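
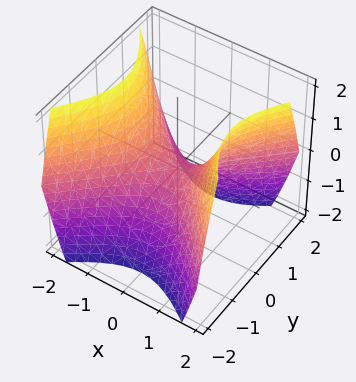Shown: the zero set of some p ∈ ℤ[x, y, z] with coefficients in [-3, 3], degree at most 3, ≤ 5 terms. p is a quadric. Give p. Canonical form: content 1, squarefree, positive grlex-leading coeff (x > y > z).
Degree: a hyperbolic paraboloid; a quadric, so deg p = 2.
Symmetries: mirror symmetry x ↦ −x ⇒ only even powers of x; the y ↦ −y reflection is a symmetry, so y appears only in even powers.
From the axis intercepts and sections: it crosses the x-axis at the gridline x = 0; one y-axis crossing is at y = 0; one z-axis crossing is at z = 0.
The integer polynomial consistent with all of this is the stated p.

x^2 - y^2 - z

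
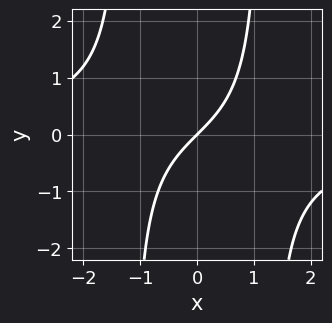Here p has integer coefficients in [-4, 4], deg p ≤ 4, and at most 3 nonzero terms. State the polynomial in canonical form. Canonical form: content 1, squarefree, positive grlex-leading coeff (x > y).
The degree is 3 — the shape is more complex than any degree-2 curve.
Observable constraints: it meets the x-axis at x = 0 (among the integer gridlines); one y-axis crossing is at y = 0.
Together with the visible shape, these determine p as stated.

2*x^2*y + 3*x - 3*y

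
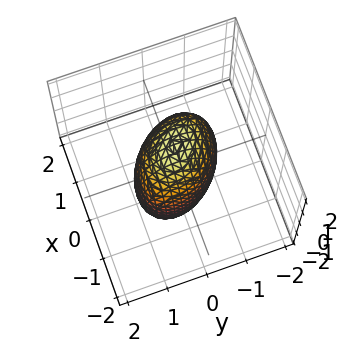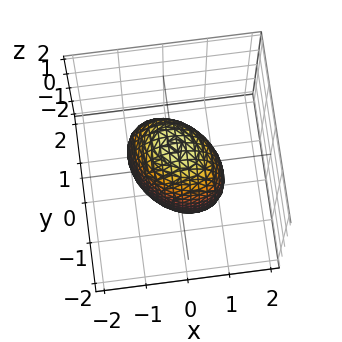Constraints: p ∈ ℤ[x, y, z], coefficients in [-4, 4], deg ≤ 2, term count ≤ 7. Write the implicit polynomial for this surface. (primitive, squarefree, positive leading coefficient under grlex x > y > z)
3*x^2 + 2*x*y + 3*y^2 + z^2 - 3

First, deg p = 2. No degree-1 surface has this shape.
Next, from the axis intercepts and sections: among the integer gridlines, it crosses the x-axis at x ∈ {-1, 1}; among the integer gridlines, it crosses the y-axis at y ∈ {-1, 1}.
Finally, fitting integer coefficients to these (and the overall shape) gives p.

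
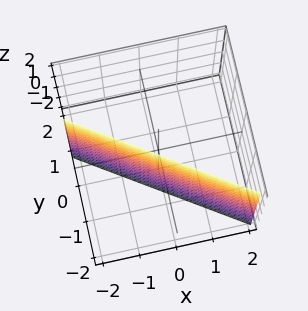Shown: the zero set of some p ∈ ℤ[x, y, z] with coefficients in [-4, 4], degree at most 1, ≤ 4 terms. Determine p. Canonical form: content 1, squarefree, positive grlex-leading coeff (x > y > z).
2*x + 3*y + 2

The degree is 1 — every cross-section is a straight line — this is a plane.
Observable constraints: the surface avoids every integer z-axis point in the box; it crosses the x-axis at the gridline x = -1.
These observations pin down the coefficients.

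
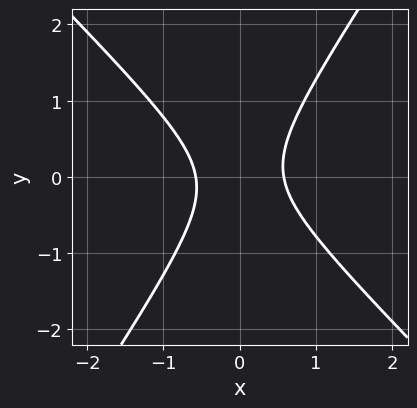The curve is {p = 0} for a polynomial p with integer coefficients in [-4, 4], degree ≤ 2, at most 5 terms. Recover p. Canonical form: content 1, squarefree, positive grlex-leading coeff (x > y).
Degree: the shape is more complex than any degree-1 curve, so deg p = 2.
Checking where it meets the axes: the curve avoids every integer y-axis point in the box.
The integer polynomial consistent with all of this is the stated p.

3*x^2 + x*y - 2*y^2 - 1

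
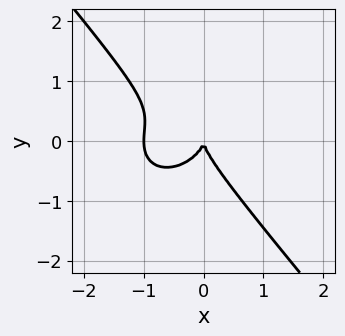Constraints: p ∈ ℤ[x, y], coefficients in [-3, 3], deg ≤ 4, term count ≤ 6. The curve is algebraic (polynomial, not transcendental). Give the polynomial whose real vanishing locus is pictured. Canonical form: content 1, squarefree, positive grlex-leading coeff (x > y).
2*x^3 + x*y^2 + 2*y^3 + 2*x^2

1. The degree is 3 — a generic line meets the curve in up to 3 points.
2. Against the integer gridlines: one y-axis crossing is at y = 0; among the integer gridlines, it crosses the x-axis at x ∈ {-1, 0}.
3. These observations pin down the coefficients.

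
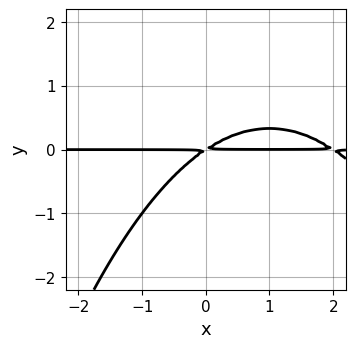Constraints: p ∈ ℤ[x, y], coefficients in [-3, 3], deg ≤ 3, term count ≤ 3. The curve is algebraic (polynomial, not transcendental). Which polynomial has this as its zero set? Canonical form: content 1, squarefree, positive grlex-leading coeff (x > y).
(a) Degree: a generic line meets the curve in up to 3 points, so deg p = 3.
(b) Against the integer gridlines: the visible x-axis segment lies entirely on the curve.
(c) Fitting integer coefficients to these (and the overall shape) gives p.

x^2*y - 2*x*y + 3*y^2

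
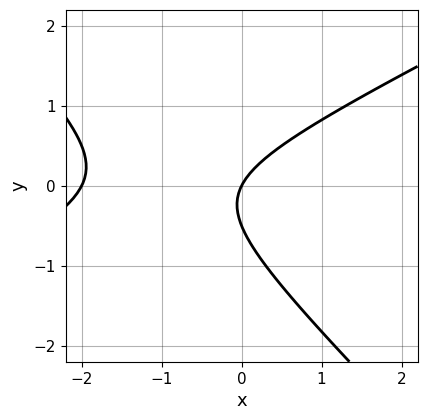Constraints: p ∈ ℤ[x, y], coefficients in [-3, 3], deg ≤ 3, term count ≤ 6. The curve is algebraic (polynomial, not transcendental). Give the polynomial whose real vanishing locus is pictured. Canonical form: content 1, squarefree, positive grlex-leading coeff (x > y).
x^2 - x*y - 2*y^2 + 2*x - y

First, the degree is 2 — a generic line meets the curve in up to 2 points.
Then, from the axis intercepts and sections: the x-axis gridline crossings are at x ∈ {-2, 0}; one y-axis crossing is at y = 0.
Finally, putting this together gives p.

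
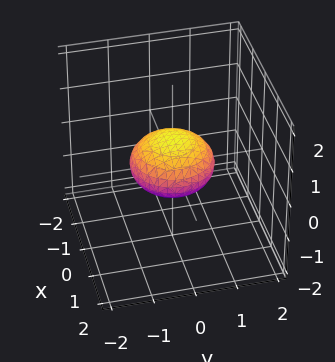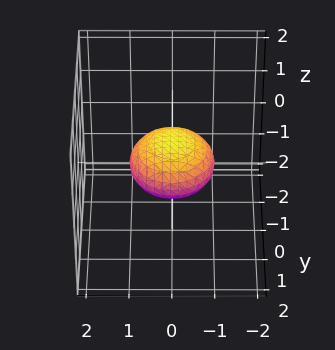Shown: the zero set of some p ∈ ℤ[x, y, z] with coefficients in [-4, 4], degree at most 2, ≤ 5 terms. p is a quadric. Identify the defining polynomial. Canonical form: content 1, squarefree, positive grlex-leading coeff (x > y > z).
x^2 + y^2 + 2*z^2 - 1

1. deg p = 2. Bounded and convex; a quadric.
2. Symmetries: mirror symmetry z ↦ −z ⇒ only even powers of z; rotational symmetry about the z-axis ⇒ p depends on x, y only through x² + y².
3. From the visible intercepts: among the integer gridlines, it crosses the y-axis at y ∈ {-1, 1}; among the integer gridlines, it crosses the x-axis at x ∈ {-1, 1}; a circular section at z = 0 has radius exactly 1.
4. Together with the visible shape, these determine p as stated.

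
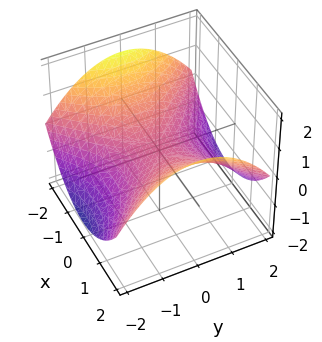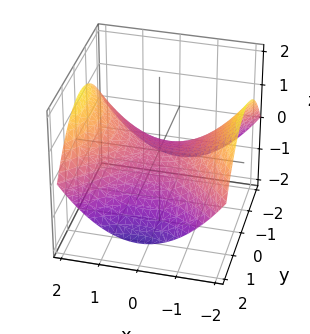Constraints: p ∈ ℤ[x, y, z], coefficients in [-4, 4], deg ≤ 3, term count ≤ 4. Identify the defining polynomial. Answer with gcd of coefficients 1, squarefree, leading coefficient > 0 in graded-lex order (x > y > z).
1. The degree is 2 — a hyperbolic paraboloid; a quadric.
2. Symmetries: it's symmetric under y → −y, forcing even powers of y; the x ↦ −x reflection is a symmetry, so x appears only in even powers.
3. From the visible intercepts: it crosses the z-axis at the gridline z = 0; it crosses the x-axis at the gridline x = 0.
4. Solving for integer coefficients yields p as stated.

x^2 - y^2 - 3*z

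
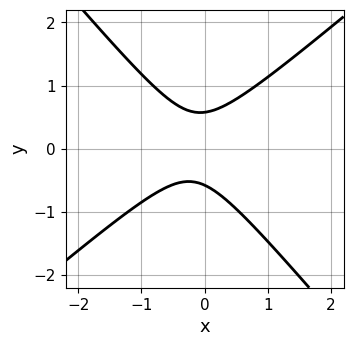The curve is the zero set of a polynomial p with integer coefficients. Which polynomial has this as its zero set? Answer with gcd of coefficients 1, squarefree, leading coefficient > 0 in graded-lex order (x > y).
The degree is 2 — a generic line meets the curve in up to 2 points.
Checking where it meets the axes: no x-intercept at any integer in the box.
The integer polynomial consistent with all of this is the stated p.

3*x^2 - x*y - 3*y^2 + x + 1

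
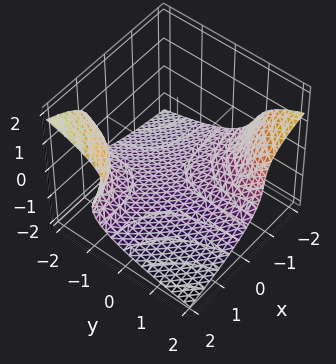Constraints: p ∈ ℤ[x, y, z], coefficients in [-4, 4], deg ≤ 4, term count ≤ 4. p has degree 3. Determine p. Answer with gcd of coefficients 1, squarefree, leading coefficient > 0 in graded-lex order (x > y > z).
First, degree: a generic line meets the surface in up to 3 points, so deg p = 3.
Next, checking where it meets the axes: the surface avoids every integer x-axis point in the box; the surface avoids every integer y-axis point in the box.
Finally, solving for integer coefficients yields p as stated.

2*z^3 + 2*x*y - x*z + 3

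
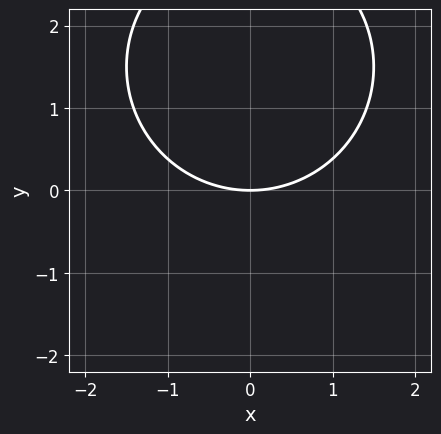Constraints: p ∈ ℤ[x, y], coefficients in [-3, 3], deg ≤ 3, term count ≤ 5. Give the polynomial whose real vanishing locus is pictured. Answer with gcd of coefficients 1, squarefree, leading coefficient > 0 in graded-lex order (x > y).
x^2 + y^2 - 3*y

First, the degree is 2 — the shape is more complex than any degree-1 curve.
Next, symmetries: mirror symmetry x ↦ −x ⇒ only even powers of x.
Then, reading off the gridlines: it meets the y-axis at y = 0 (among the integer gridlines); it meets the x-axis at x = 0 (among the integer gridlines).
Finally, together with the visible shape, these determine p as stated.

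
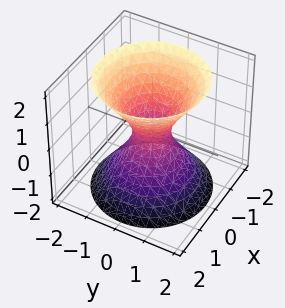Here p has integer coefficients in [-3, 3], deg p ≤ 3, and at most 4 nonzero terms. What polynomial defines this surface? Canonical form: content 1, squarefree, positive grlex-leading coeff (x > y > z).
3*x^2 + 3*y^2 - 2*z^2 - 1

deg p = 2. An hourglass — one-sheet hyperboloid; a quadric.
By symmetry, the surface is invariant under rotation about z: p = q(x² + y², z); it's symmetric under z → −z, forcing even powers of z.
Observable constraints: the surface avoids every integer z-axis point in the box; a circular section at z = -1 has radius exactly 1.
Fitting integer coefficients to these (and the overall shape) gives p.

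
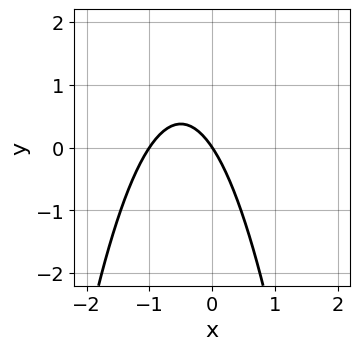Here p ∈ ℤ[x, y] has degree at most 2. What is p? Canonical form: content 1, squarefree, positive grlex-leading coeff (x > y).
First, degree: a generic line meets the curve in up to 2 points, so deg p = 2.
Then, checking where it meets the axes: it crosses the y-axis at the gridline y = 0; among the integer gridlines, it crosses the x-axis at x ∈ {-1, 0}.
Finally, putting this together gives p.

3*x^2 + 3*x + 2*y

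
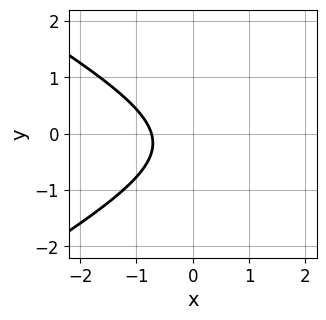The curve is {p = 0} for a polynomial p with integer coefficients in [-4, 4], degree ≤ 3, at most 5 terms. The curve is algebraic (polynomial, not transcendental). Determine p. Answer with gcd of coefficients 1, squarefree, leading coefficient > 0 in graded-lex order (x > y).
First, deg p = 2. A generic line meets the curve in up to 2 points.
Then, from the visible intercepts: it misses every integer gridline on the y-axis.
Finally, the integer polynomial consistent with all of this is the stated p.

x^2 - 3*y^2 - 2*x - y - 2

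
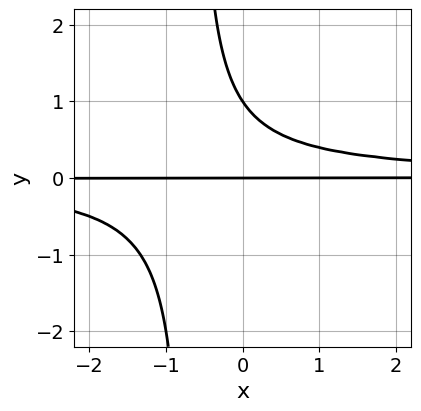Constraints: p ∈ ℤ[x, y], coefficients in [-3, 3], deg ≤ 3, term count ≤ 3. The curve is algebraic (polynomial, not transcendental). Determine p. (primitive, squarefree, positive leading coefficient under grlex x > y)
1. The degree is 3 — a generic line meets the curve in up to 3 points.
2. Against the integer gridlines: among the integer gridlines, it crosses the y-axis at y ∈ {0, 1}; every point of the x-axis in the box is on the curve.
3. Solving for integer coefficients yields p as stated.

3*x*y^2 + 2*y^2 - 2*y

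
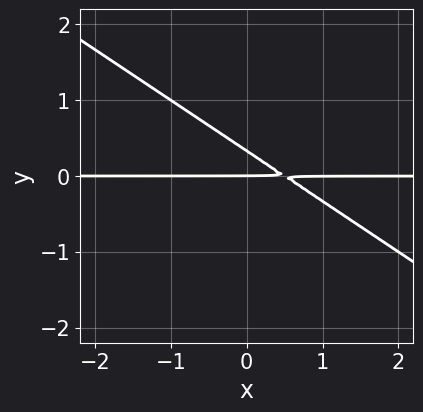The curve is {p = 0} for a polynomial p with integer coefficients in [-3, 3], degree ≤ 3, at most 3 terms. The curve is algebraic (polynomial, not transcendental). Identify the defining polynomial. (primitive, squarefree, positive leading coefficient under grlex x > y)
2*x*y + 3*y^2 - y

The degree is 2 — no degree-1 curve has this shape.
Observable constraints: one y-axis crossing is at y = 0; the visible x-axis segment lies entirely on the curve.
Fitting integer coefficients to these (and the overall shape) gives p.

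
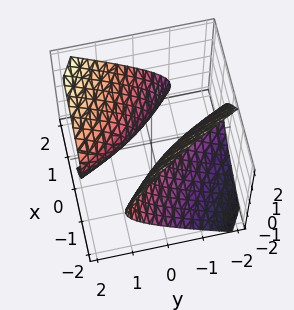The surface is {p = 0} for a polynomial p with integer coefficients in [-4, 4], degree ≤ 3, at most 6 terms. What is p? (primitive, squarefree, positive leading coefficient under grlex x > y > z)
First, I count 2 distinct pieces. They look like related sheets of one shape, so recover p as a whole.
Then, deg p = 2. No degree-1 surface has this shape.
Next, reading off the gridlines: the y-axis gridline crossings are at y ∈ {-1, 1}; the surface avoids every integer z-axis point in the box; among the integer gridlines, it crosses the x-axis at x ∈ {-1, 1}.
Finally, the integer polynomial consistent with all of this is the stated p.

x^2 + 3*x*y - 2*x*z + y^2 - 2*z^2 - 1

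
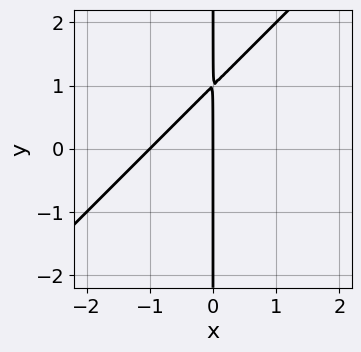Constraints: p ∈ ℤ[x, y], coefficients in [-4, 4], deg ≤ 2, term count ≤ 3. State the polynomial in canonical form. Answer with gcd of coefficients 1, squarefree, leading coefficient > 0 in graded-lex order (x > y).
First, the degree is 2 — the shape is more complex than any degree-1 curve.
Then, reading off the gridlines: among the integer gridlines, it crosses the x-axis at x ∈ {-1, 0}; every point of the y-axis in the box is on the curve.
Finally, fitting integer coefficients to these (and the overall shape) gives p.

x^2 - x*y + x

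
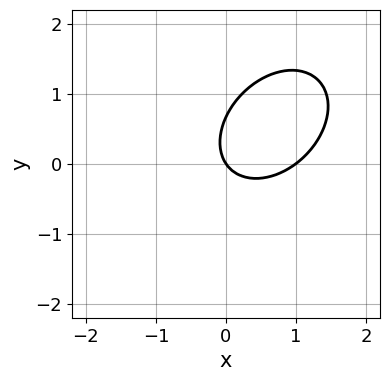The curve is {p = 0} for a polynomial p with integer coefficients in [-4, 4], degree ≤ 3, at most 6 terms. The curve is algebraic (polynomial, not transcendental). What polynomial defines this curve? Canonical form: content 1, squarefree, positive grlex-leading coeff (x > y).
3*x^2 - 2*x*y + 3*y^2 - 3*x - 2*y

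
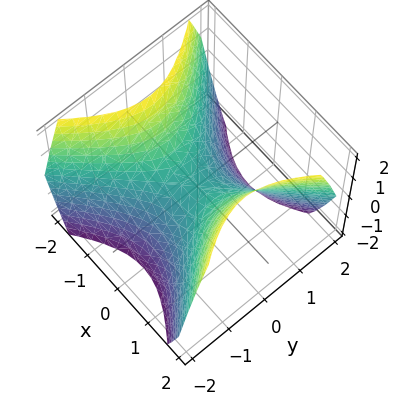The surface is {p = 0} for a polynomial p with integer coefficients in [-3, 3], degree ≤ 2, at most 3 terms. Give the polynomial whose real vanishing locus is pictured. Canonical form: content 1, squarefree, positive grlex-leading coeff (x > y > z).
1. Degree: a saddle surface; a quadric, so deg p = 2.
2. Symmetries: the y ↦ −y reflection is a symmetry, so y appears only in even powers; mirror symmetry x ↦ −x ⇒ only even powers of x.
3. Observable constraints: it meets the z-axis at z = 0 (among the integer gridlines); it crosses the y-axis at the gridline y = 0; one x-axis crossing is at x = 0.
4. The integer polynomial consistent with all of this is the stated p.

x^2 - y^2 - z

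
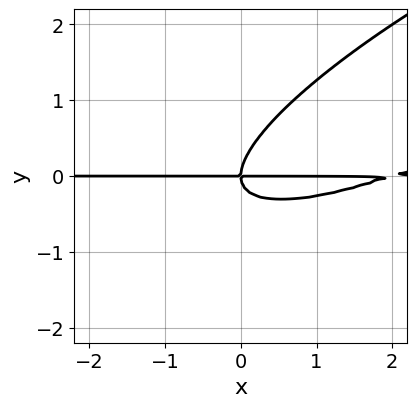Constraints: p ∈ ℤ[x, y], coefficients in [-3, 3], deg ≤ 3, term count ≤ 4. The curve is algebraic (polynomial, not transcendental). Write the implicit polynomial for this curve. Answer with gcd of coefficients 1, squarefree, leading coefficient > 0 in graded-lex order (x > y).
x^2*y - 3*x*y^2 + 3*y^3 - 2*x*y

(a) Degree: a generic line meets the curve in up to 3 points, so deg p = 3.
(b) Against the integer gridlines: the visible x-axis segment lies entirely on the curve; it crosses the y-axis at the gridline y = 0.
(c) The integer polynomial consistent with all of this is the stated p.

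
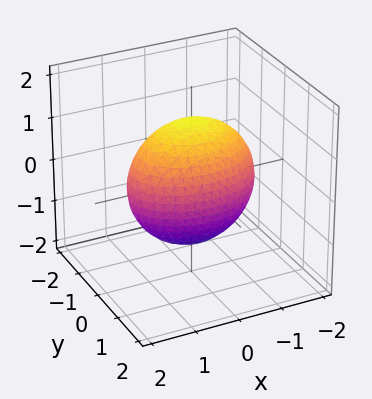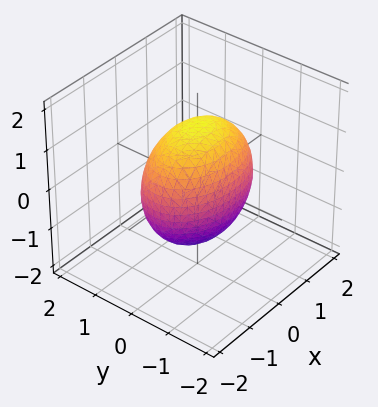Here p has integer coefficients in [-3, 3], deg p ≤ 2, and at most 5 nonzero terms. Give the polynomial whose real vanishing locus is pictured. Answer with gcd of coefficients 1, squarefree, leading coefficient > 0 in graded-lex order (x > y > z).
x^2 + 2*y^2 + z^2 - 2

First, the degree is 2 — bounded and convex; a quadric.
Then, symmetries: the z ↦ −z reflection is a symmetry, so z appears only in even powers; the y ↦ −y reflection is a symmetry, so y appears only in even powers; it's symmetric under x → −x, forcing even powers of x.
Then, from the visible intercepts: the y-axis gridline crossings are at y ∈ {-1, 1}.
Finally, together with the visible shape, these determine p as stated.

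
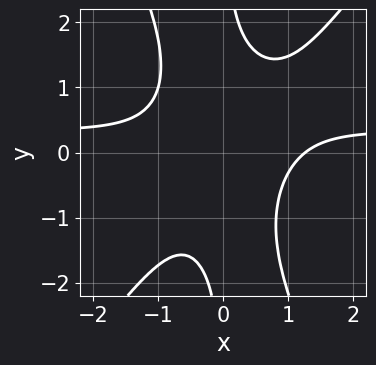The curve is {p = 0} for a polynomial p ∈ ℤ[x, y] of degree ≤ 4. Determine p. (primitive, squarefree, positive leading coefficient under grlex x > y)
1. deg p = 4. The shape is more complex than any degree-3 curve.
2. Checking where it meets the axes: it misses every integer gridline on the y-axis.
3. The integer polynomial consistent with all of this is the stated p.

3*x^3*y - x^2*y^2 - x*y^3 - x^3 + 2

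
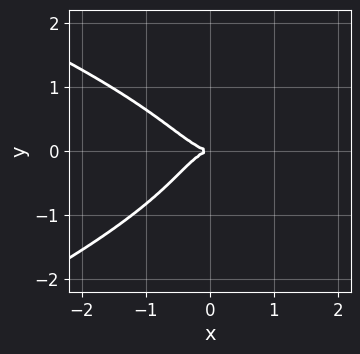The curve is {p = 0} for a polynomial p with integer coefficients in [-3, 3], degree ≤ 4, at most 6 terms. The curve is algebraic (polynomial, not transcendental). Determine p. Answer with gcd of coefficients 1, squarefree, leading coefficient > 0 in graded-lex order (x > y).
3*y^4 + 2*x^3 + x^2*y + 2*y^2

First, deg p = 4. The shape is more complex than any degree-3 curve.
Then, from the visible intercepts: one y-axis crossing is at y = 0; it crosses the x-axis at the gridline x = 0.
Finally, together with the visible shape, these determine p as stated.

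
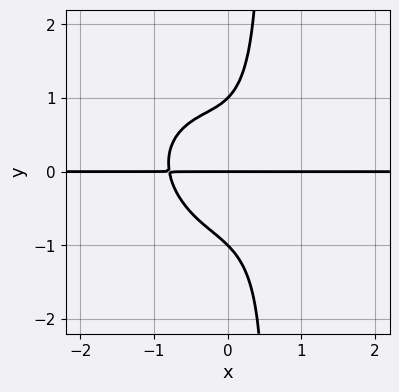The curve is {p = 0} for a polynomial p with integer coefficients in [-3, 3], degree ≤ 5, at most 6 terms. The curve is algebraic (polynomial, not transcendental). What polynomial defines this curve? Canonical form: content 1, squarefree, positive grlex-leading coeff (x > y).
1. The degree is 4 — the shape is more complex than any degree-3 curve.
2. Reading off the gridlines: the y-axis gridline crossings are at y ∈ {-1, 0, 1}; the visible x-axis segment lies entirely on the curve.
3. Putting this together gives p.

2*x^3*y + x^2*y^2 + 2*x*y^3 - y^3 + y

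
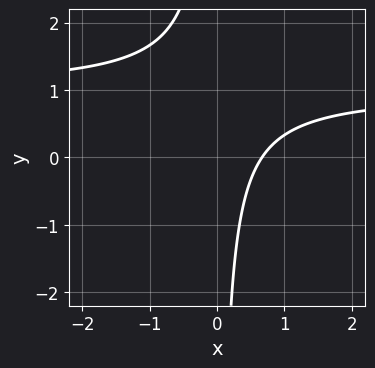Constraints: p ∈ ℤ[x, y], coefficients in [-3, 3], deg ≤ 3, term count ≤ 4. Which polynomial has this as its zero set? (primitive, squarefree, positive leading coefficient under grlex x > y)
(a) Degree: a generic line meets the curve in up to 2 points, so deg p = 2.
(b) Observable constraints: it misses every integer gridline on the y-axis.
(c) These observations pin down the coefficients.

3*x*y - 3*x + 2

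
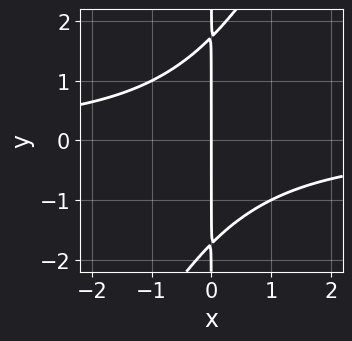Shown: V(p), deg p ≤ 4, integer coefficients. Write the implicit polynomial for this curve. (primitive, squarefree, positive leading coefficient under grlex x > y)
2*x^2*y - x*y^2 + 3*x

First, the degree is 3 — no degree-2 curve has this shape.
Then, reading off the gridlines: it meets the x-axis at x = 0 (among the integer gridlines); every point of the y-axis in the box is on the curve.
Finally, putting this together gives p.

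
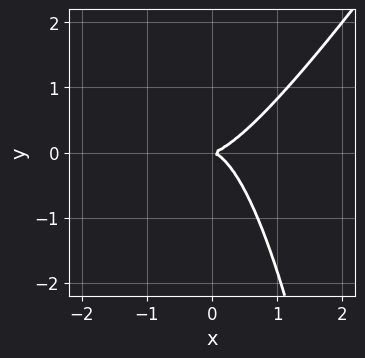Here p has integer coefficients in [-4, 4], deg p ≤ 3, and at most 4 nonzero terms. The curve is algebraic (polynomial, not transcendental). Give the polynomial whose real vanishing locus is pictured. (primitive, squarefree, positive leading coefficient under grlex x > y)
3*x^3 - 2*x^2*y - 2*y^2

(a) deg p = 3. No degree-2 curve has this shape.
(b) Observable constraints: it crosses the x-axis at the gridline x = 0; it meets the y-axis at y = 0 (among the integer gridlines).
(c) Assembling these constraints gives the stated polynomial.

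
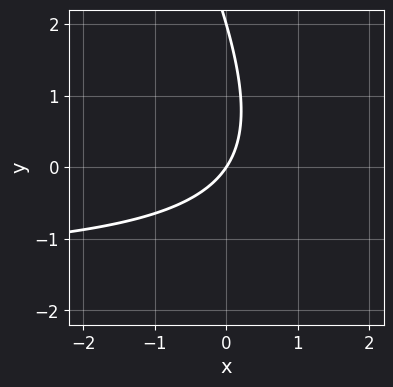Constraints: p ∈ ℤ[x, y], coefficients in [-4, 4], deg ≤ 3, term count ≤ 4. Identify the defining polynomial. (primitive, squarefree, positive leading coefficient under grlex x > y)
2*x*y + y^2 + 3*x - 2*y

Degree: no degree-1 curve has this shape, so deg p = 2.
Checking where it meets the axes: among the integer gridlines, it crosses the y-axis at y ∈ {0, 2}; it crosses the x-axis at the gridline x = 0.
Solving for integer coefficients yields p as stated.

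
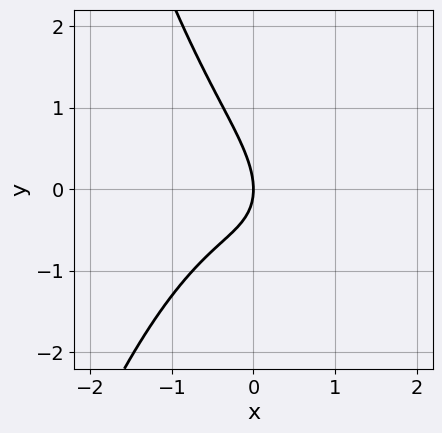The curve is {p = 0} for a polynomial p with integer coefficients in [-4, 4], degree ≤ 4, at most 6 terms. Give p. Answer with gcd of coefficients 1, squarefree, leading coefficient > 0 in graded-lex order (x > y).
First, the degree is 3 — the shape is more complex than any degree-2 curve.
Then, against the integer gridlines: it crosses the y-axis at the gridline y = 0; one x-axis crossing is at x = 0.
Finally, fitting integer coefficients to these (and the overall shape) gives p.

3*x^3 + 2*x*y + 2*y^2 + 3*x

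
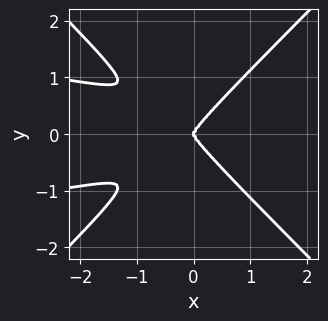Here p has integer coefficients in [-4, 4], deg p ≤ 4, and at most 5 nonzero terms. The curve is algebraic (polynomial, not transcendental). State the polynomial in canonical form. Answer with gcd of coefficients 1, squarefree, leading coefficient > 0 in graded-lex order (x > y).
Degree: a generic line meets the curve in up to 4 points, so deg p = 4.
Symmetries: it's symmetric under y → −y, forcing even powers of y.
Reading off the gridlines: it meets the y-axis at y = 0 (among the integer gridlines); one x-axis crossing is at x = 0.
Fitting integer coefficients to these (and the overall shape) gives p.

3*x^2*y^2 - 3*y^4 + x^3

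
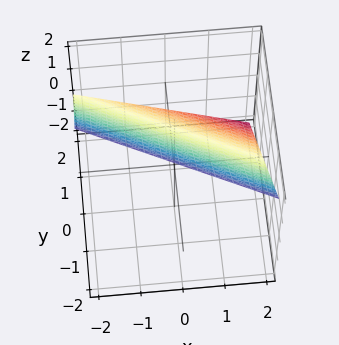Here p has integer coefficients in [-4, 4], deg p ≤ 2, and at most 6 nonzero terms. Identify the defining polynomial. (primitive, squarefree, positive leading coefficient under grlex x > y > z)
x + 2*y + 2*z - 2

First, degree: every cross-section is a straight line — this is a plane, so deg p = 1.
Next, checking where it meets the axes: it meets the y-axis at y = 1 (among the integer gridlines); it meets the z-axis at z = 1 (among the integer gridlines); it meets the x-axis at x = 2 (among the integer gridlines).
Finally, solving for integer coefficients yields p as stated.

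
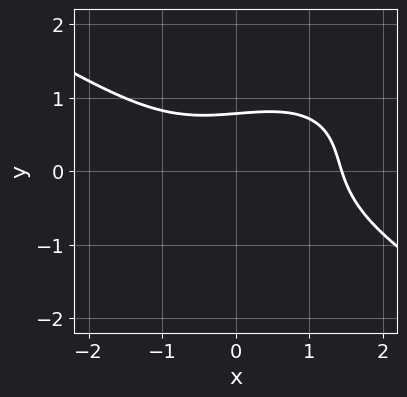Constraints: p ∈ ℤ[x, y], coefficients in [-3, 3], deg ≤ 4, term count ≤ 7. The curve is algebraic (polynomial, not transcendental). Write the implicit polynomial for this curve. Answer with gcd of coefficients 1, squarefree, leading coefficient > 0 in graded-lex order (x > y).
(a) The degree is 3 — the shape is more complex than any degree-2 curve.
(b) The integer polynomial consistent with all of this is the stated p.

x^3 - x*y^2 + 3*y^3 + 2*y - 3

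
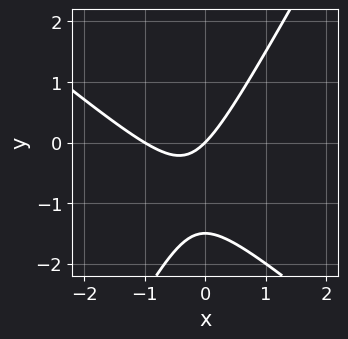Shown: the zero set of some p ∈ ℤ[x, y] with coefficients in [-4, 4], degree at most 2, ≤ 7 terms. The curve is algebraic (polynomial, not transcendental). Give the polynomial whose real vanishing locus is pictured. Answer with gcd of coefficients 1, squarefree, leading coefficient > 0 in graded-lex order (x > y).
3*x^2 + 2*x*y - 2*y^2 + 3*x - 3*y

(a) deg p = 2.
(b) From the visible intercepts: the x-axis gridline crossings are at x ∈ {-1, 0}; it crosses the y-axis at the gridline y = 0.
(c) Matching integer coefficients to the picture gives p.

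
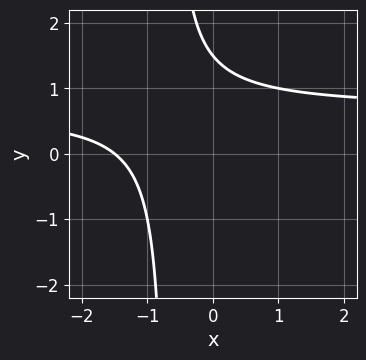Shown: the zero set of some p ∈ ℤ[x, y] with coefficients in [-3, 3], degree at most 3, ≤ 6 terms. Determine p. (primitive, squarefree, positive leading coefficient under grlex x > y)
Degree: the shape is more complex than any degree-1 curve, so deg p = 2.
Putting this together gives p.

3*x*y - 2*x + 2*y - 3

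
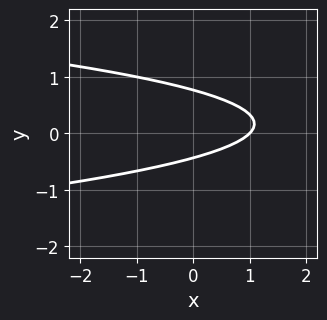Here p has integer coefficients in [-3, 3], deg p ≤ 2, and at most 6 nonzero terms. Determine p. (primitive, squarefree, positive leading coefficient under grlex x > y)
The degree is 2 — a generic line meets the curve in up to 2 points.
Reading off the gridlines: it crosses the x-axis at the gridline x = 1.
Putting this together gives p.

3*y^2 + x - y - 1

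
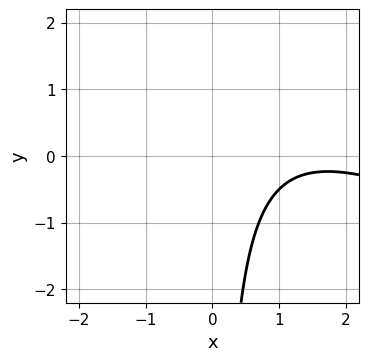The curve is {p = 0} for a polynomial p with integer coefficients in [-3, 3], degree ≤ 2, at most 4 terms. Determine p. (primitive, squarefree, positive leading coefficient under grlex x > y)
x^2 + 2*x*y - 3*x + 3

The degree is 2 — a generic line meets the curve in up to 2 points.
From the visible intercepts: no y-intercept at any integer in the box; the curve avoids every integer x-axis point in the box.
Solving for integer coefficients yields p as stated.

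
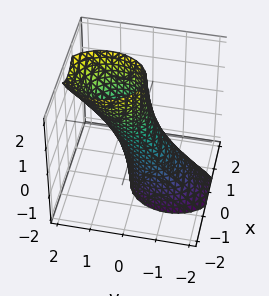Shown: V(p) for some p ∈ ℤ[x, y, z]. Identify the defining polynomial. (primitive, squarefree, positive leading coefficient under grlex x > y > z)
3*x^2 + 2*y^2 - 2*y*z - 1

First, degree: the shape is more complex than any degree-1 surface, so deg p = 2.
Next, from the axis intercepts and sections: it misses every integer gridline on the z-axis.
Finally, matching integer coefficients to the picture gives p.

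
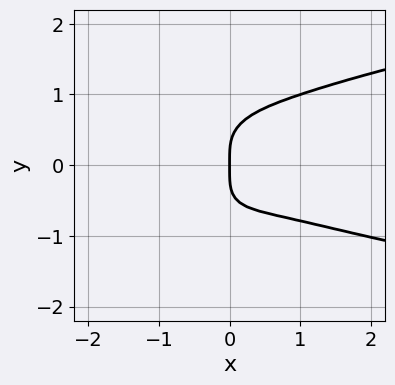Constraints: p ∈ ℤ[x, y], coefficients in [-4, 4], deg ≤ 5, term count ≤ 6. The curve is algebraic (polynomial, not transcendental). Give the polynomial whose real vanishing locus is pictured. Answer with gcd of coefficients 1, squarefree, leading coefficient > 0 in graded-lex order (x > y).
3*x^2*y^2 - 2*x*y^3 + 3*y^4 - 2*x^3 - 2*x

(a) The degree is 4 — a generic line meets the curve in up to 4 points.
(b) Observable constraints: it meets the y-axis at y = 0 (among the integer gridlines); one x-axis crossing is at x = 0.
(c) Together with the visible shape, these determine p as stated.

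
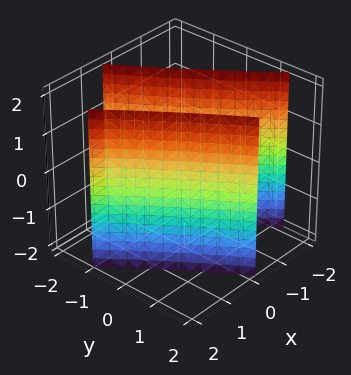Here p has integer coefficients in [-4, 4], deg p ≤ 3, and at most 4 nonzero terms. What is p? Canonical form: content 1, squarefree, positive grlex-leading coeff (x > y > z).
1. I count 2 distinct pieces.
2. The degree is 2 — a generic line meets the surface in up to 2 points.
3. From the visible intercepts: the surface avoids every integer z-axis point in the box.
4. The integer polynomial consistent with all of this is the stated p.

2*x^2 + 3*x*y + y^2 - 3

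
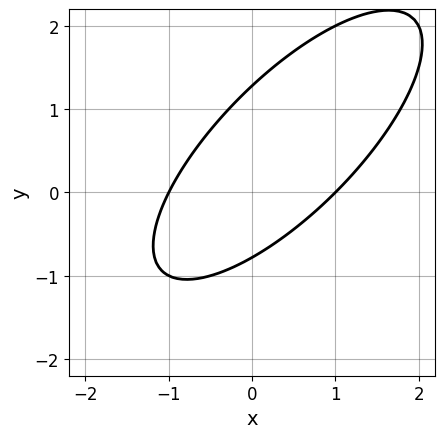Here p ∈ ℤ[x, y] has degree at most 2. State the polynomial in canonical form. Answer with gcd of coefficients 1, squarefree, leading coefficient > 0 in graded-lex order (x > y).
deg p = 2. The shape is more complex than any degree-1 curve.
From the visible intercepts: among the integer gridlines, it crosses the x-axis at x ∈ {-1, 1}.
Putting this together gives p.

2*x^2 - 3*x*y + 2*y^2 - y - 2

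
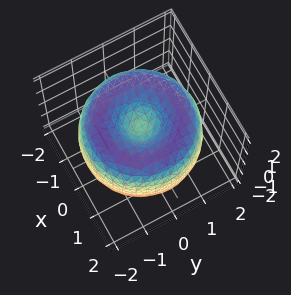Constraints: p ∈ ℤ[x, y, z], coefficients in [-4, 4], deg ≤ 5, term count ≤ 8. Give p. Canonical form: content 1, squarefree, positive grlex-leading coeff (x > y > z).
1. Degree: no degree-3 surface has this shape, so deg p = 4.
2. By symmetry, every cross-section ⟂ z is a circle, so x, y appear only via x² + y².
3. From the axis intercepts and sections: a circular section at z = -1 has radius between 0 and 1.
4. The integer polynomial consistent with all of this is the stated p.

x^4 + 2*x^2*y^2 + y^4 - 3*x^2 - 3*y^2 + 2*z^2 - 1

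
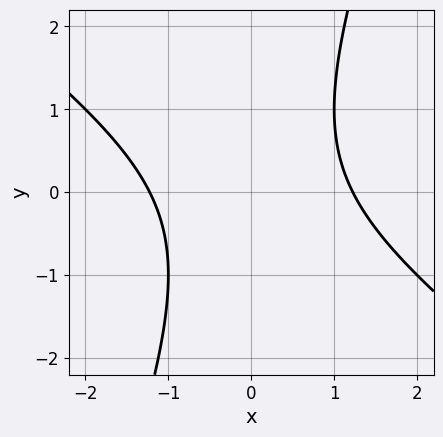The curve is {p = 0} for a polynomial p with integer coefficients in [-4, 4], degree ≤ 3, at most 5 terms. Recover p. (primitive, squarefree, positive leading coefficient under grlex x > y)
2*x^2 + 2*x*y - y^2 - 3

First, degree: a generic line meets the curve in up to 2 points, so deg p = 2.
Next, reading off the gridlines: no y-intercept at any integer in the box.
Finally, assembling these constraints gives the stated polynomial.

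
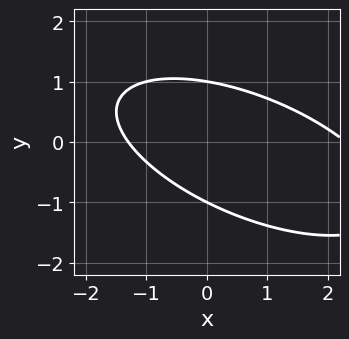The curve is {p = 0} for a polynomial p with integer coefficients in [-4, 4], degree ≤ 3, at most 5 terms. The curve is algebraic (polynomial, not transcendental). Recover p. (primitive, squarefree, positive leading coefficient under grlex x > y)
x^2 + 2*x*y + 3*y^2 - x - 3

1. Degree: no degree-1 curve has this shape, so deg p = 2.
2. Reading off the gridlines: among the integer gridlines, it crosses the y-axis at y ∈ {-1, 1}.
3. These observations pin down the coefficients.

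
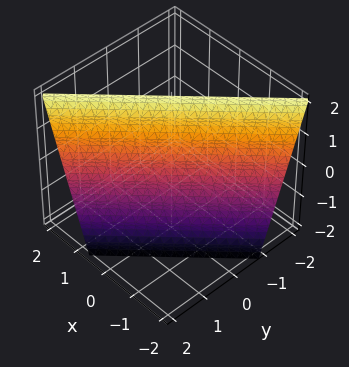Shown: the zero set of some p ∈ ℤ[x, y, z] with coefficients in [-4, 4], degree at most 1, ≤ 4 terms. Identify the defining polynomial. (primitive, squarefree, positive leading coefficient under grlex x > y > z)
1. Degree: every cross-section is a straight line — this is a plane, so deg p = 1.
2. Observable constraints: it meets the z-axis at z = 2 (among the integer gridlines).
3. Assembling these constraints gives the stated polynomial.

3*x - 3*y - z + 2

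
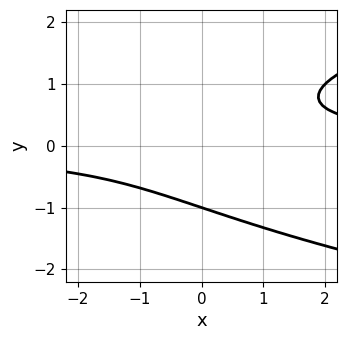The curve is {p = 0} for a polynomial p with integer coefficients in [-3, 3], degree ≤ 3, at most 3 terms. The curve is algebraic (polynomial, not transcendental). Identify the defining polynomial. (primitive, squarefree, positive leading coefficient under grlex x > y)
y^3 - x*y + 1

First, the degree is 3 — no degree-2 curve has this shape.
Next, reading off the gridlines: one y-axis crossing is at y = -1; the curve avoids every integer x-axis point in the box.
Finally, solving for integer coefficients yields p as stated.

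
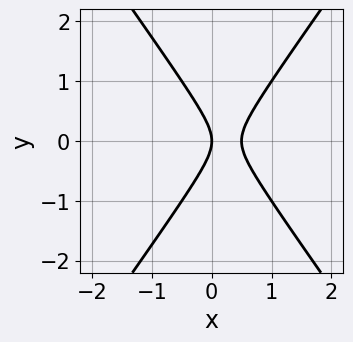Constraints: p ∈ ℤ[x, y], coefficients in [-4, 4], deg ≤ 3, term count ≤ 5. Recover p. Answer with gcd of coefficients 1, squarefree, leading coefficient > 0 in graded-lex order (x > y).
First, degree: a generic line meets the curve in up to 2 points, so deg p = 2.
Next, symmetries: mirror symmetry y ↦ −y ⇒ only even powers of y.
Then, from the axis intercepts and sections: it crosses the x-axis at the gridline x = 0; it crosses the y-axis at the gridline y = 0.
Finally, matching integer coefficients to the picture gives p.

2*x^2 - y^2 - x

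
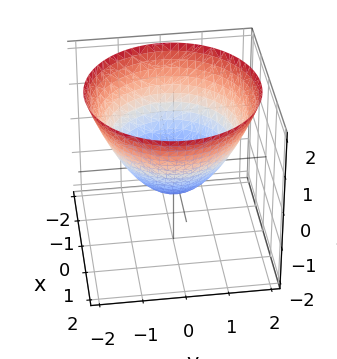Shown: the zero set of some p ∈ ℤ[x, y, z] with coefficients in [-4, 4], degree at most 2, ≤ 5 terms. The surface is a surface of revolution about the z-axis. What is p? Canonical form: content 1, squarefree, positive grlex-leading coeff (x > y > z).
The degree is 2 — no degree-1 surface has this shape.
Symmetry: the surface is invariant under rotation about z: p = q(x² + y², z).
Against the integer gridlines: a circular section at z = 1 has radius between 1 and 2; the y-axis gridline crossings are at y ∈ {-1, 1}; among the integer gridlines, it crosses the x-axis at x ∈ {-1, 1}.
Solving for integer coefficients yields p as stated.

2*x^2 + 2*y^2 - 3*z - 2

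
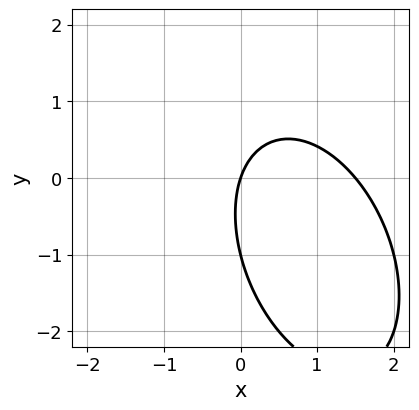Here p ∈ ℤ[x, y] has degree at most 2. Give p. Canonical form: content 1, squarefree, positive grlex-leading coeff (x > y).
The degree is 2 — a generic line meets the curve in up to 2 points.
Observable constraints: one x-axis crossing is at x = 0; the y-axis gridline crossings are at y ∈ {-1, 0}.
Matching integer coefficients to the picture gives p.

2*x^2 + x*y + y^2 - 3*x + y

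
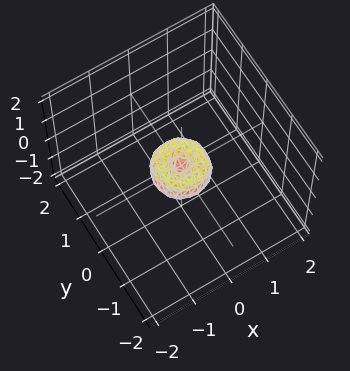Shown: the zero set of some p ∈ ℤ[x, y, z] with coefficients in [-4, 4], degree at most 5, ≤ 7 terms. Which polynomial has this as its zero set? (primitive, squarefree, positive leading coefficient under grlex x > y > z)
First, deg p = 4. No degree-3 surface has this shape.
Next, by symmetry, the z-axis is an axis of rotation, so x and y enter only as x² + y².
Next, checking where it meets the axes: it meets the z-axis at z = 0 (among the integer gridlines); one x-axis crossing is at x = 0.
Finally, fitting integer coefficients to these (and the overall shape) gives p.

2*x^4 + 4*x^2*y^2 + 2*y^4 - x^2 - y^2 + z^2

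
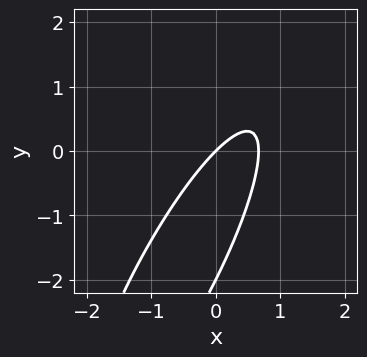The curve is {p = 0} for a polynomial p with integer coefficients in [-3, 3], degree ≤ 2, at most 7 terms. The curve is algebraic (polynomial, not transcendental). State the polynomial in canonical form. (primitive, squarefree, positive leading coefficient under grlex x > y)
3*x^2 - 3*x*y + y^2 - 2*x + 2*y

The degree is 2 — no degree-1 curve has this shape.
From the visible intercepts: the y-axis gridline crossings are at y ∈ {-2, 0}; it meets the x-axis at x = 0 (among the integer gridlines).
Putting this together gives p.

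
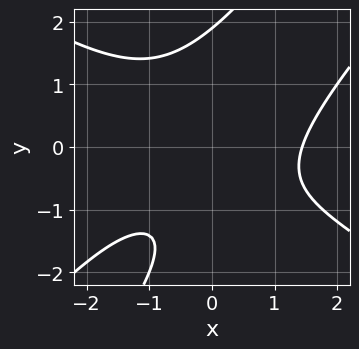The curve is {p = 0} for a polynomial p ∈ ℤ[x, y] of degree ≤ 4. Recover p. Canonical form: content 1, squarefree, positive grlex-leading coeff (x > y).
First, deg p = 3.
Finally, putting this together gives p.

x^3 - 2*x*y^2 + y^3 - 2*y - 3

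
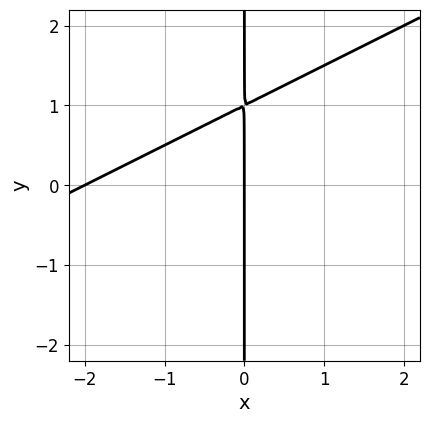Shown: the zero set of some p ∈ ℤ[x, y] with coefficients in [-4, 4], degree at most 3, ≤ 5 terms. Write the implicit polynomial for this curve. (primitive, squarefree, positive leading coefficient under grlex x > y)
x^2 - 2*x*y + 2*x

First, deg p = 2.
Next, observable constraints: the x-axis gridline crossings are at x ∈ {-2, 0}; the visible y-axis segment lies entirely on the curve.
Finally, these observations pin down the coefficients.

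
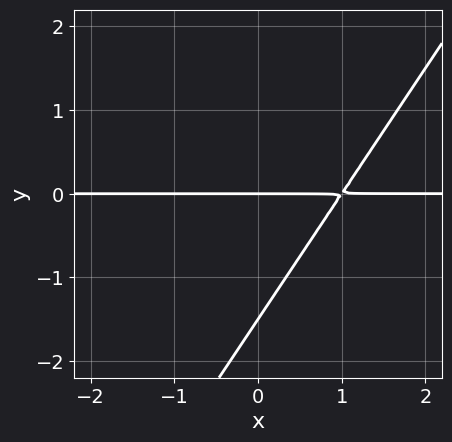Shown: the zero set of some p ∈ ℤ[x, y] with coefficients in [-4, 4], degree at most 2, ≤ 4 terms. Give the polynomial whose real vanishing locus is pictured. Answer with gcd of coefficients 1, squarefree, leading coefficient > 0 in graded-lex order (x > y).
3*x*y - 2*y^2 - 3*y

(a) Degree: the shape is more complex than any degree-1 curve, so deg p = 2.
(b) From the axis intercepts and sections: every point of the x-axis in the box is on the curve; it meets the y-axis at y = 0 (among the integer gridlines).
(c) The integer polynomial consistent with all of this is the stated p.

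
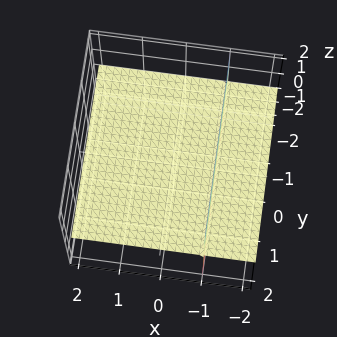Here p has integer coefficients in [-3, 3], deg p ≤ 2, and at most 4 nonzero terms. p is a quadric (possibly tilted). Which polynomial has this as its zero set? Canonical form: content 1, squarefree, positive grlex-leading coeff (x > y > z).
x*z + z

First, there are 2 components. Treating them together as one polynomial.
Next, deg p = 2. The shape is more complex than any degree-1 surface.
Then, reading off the gridlines: the visible y-axis segment lies entirely on the surface; one z-axis crossing is at z = 0; the visible x-axis segment lies entirely on the surface.
Finally, fitting integer coefficients to these (and the overall shape) gives p.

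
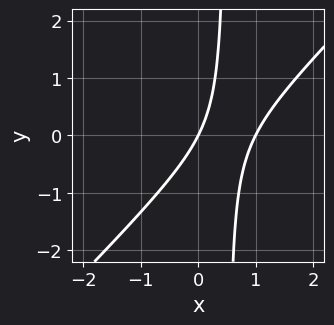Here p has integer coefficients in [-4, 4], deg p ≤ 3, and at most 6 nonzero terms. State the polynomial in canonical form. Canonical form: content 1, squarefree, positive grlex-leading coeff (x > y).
1. deg p = 2. No degree-1 curve has this shape.
2. Reading off the gridlines: it meets the y-axis at y = 0 (among the integer gridlines); among the integer gridlines, it crosses the x-axis at x ∈ {0, 1}.
3. These observations pin down the coefficients.

2*x^2 - 2*x*y - 2*x + y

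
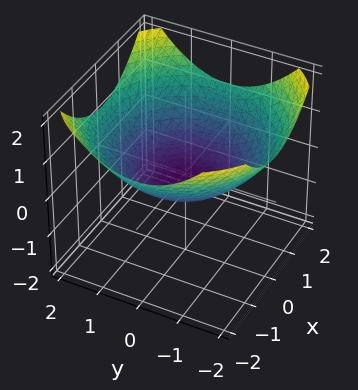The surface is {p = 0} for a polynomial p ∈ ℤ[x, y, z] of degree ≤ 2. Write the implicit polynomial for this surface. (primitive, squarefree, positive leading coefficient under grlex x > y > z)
(a) deg p = 2. The shape is more complex than any degree-1 surface.
(b) By symmetry, every cross-section ⟂ z is a circle, so x, y appear only via x² + y².
(c) From the visible intercepts: a circular section at z = 0 has radius exactly 1; among the integer gridlines, it crosses the x-axis at x ∈ {-1, 1}; the y-axis gridline crossings are at y ∈ {-1, 1}.
(d) Putting this together gives p.

x^2 + y^2 - 3*z - 1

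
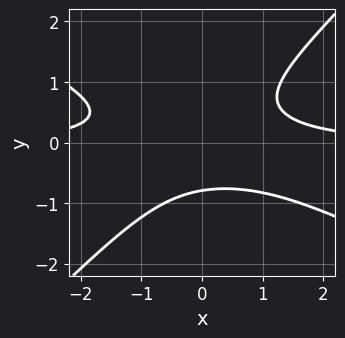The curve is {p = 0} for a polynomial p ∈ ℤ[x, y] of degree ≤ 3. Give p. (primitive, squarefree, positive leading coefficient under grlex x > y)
x^2*y + x*y^2 - 2*y^3 - 1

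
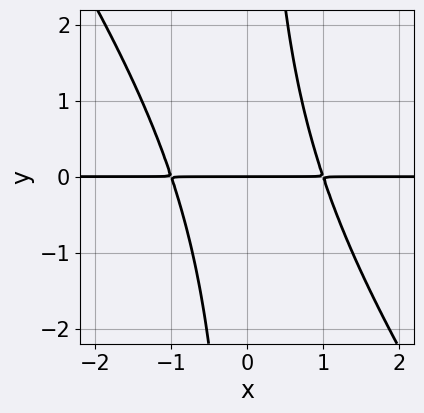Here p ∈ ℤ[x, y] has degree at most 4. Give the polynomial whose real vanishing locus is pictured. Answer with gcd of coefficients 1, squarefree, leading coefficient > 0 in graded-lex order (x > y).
3*x^2*y + 2*x*y^2 - 3*y

First, deg p = 3.
Next, against the integer gridlines: every point of the x-axis in the box is on the curve; one y-axis crossing is at y = 0.
Finally, these observations pin down the coefficients.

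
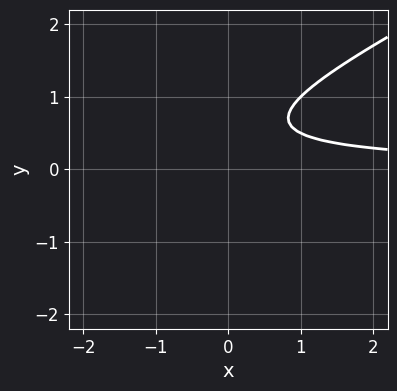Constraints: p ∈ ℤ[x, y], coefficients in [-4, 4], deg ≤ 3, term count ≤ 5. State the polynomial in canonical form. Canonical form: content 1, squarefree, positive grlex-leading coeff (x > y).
x*y - 2*y^2 + 2*y - 1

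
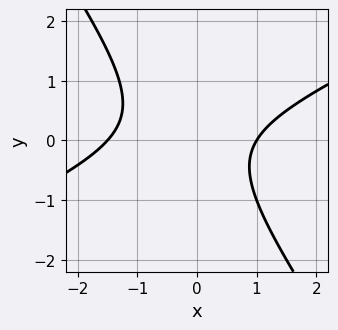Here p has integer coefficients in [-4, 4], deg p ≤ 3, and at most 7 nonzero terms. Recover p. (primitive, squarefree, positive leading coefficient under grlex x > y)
1. The degree is 2 — a generic line meets the curve in up to 2 points.
2. Observable constraints: it misses every integer gridline on the y-axis; one x-axis crossing is at x = 1.
3. These observations pin down the coefficients.

2*x^2 - 3*x*y - 3*y^2 + x - 3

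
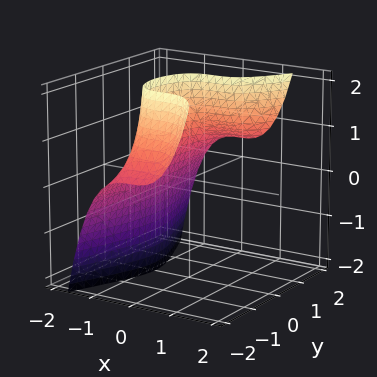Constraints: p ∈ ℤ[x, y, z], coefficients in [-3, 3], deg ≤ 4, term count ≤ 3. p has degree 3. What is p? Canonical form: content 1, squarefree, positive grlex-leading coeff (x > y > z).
3*x^3 - y^2*z + 2

(a) deg p = 3. The shape is more complex than any degree-2 surface.
(b) Against the integer gridlines: the surface avoids every integer y-axis point in the box; it misses every integer gridline on the z-axis.
(c) Putting this together gives p.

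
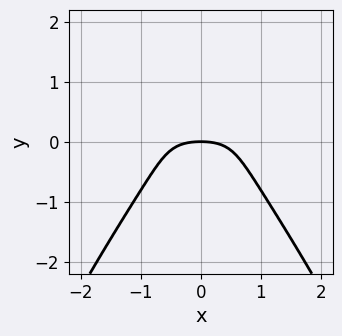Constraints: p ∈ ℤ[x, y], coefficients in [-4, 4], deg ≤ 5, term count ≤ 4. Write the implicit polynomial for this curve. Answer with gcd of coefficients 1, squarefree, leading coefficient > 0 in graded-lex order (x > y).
1. The degree is 4 — a generic line meets the curve in up to 4 points.
2. Symmetries: it's symmetric under x → −x, forcing even powers of x.
3. Against the integer gridlines: it meets the y-axis at y = 0 (among the integer gridlines); one x-axis crossing is at x = 0.
4. These observations pin down the coefficients.

3*x^4 + 3*y^3 + x^2 + 3*y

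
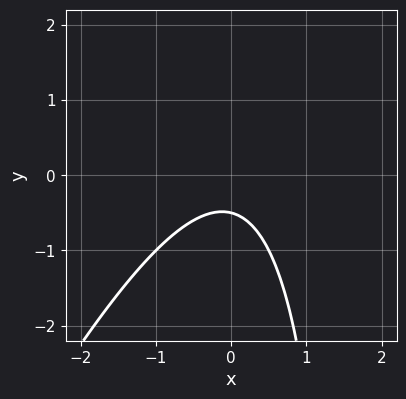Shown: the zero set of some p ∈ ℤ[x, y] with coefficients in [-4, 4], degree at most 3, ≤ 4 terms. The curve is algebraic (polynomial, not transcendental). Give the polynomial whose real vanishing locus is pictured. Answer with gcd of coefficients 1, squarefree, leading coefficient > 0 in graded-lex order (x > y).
2*x^2 - x*y + 2*y + 1

First, deg p = 2. A generic line meets the curve in up to 2 points.
Then, from the axis intercepts and sections: the curve avoids every integer x-axis point in the box.
Finally, these observations pin down the coefficients.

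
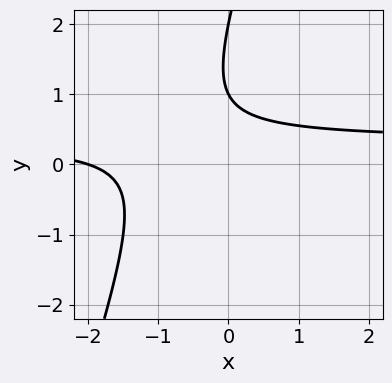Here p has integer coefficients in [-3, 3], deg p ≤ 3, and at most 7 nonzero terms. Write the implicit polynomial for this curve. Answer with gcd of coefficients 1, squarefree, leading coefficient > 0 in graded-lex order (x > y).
3*x*y - y^2 - x + 3*y - 2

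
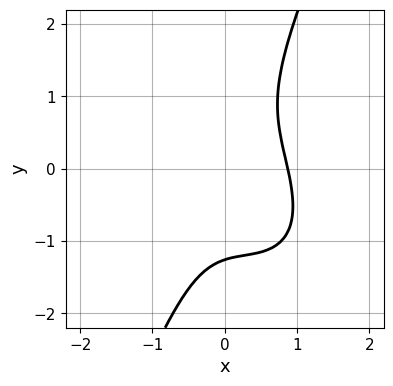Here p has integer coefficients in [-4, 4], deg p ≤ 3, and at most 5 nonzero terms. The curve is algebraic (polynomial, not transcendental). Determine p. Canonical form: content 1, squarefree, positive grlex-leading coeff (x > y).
3*x^3 + 2*x^2*y + x*y^2 - y^3 - 2

First, the degree is 3 — a generic line meets the curve in up to 3 points.
Finally, matching integer coefficients to the picture gives p.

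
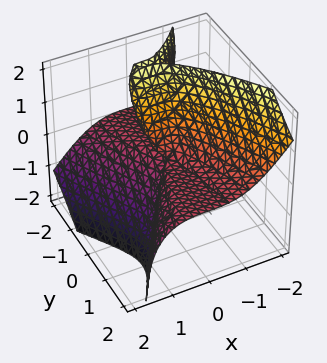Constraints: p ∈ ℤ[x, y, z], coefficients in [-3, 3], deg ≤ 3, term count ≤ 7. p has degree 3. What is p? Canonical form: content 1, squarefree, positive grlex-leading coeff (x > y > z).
First, deg p = 3. The shape is more complex than any degree-2 surface.
Then, from the axis intercepts and sections: it meets the x-axis at x = 0 (among the integer gridlines); it meets the z-axis at z = 0 (among the integer gridlines); the visible y-axis segment lies entirely on the surface.
Finally, assembling these constraints gives the stated polynomial.

3*x^3 + 3*y^2*z + 3*y*z^2 + z^3 + y*z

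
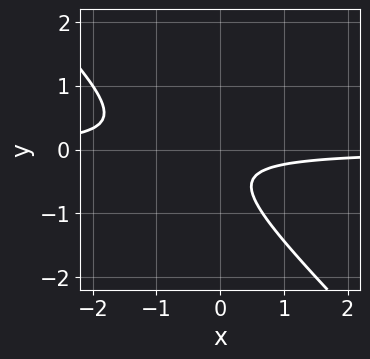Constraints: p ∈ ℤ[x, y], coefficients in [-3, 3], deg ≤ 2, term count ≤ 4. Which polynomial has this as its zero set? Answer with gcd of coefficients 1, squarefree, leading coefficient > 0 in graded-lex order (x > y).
First, the degree is 2 — a generic line meets the curve in up to 2 points.
Then, reading off the gridlines: the curve avoids every integer y-axis point in the box; it misses every integer gridline on the x-axis.
Finally, the integer polynomial consistent with all of this is the stated p.

3*x*y + 3*y^2 + 2*y + 1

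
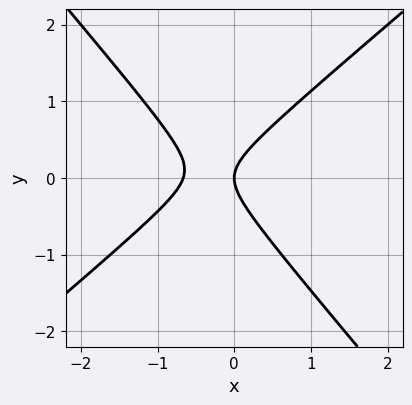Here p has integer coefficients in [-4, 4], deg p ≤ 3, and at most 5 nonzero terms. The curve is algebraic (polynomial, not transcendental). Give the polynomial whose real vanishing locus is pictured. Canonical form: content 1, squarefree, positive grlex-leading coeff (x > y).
The degree is 2 — a generic line meets the curve in up to 2 points.
Checking where it meets the axes: it crosses the y-axis at the gridline y = 0; it crosses the x-axis at the gridline x = 0.
Solving for integer coefficients yields p as stated.

3*x^2 - x*y - 3*y^2 + 2*x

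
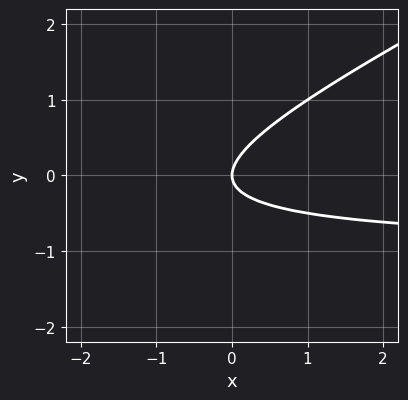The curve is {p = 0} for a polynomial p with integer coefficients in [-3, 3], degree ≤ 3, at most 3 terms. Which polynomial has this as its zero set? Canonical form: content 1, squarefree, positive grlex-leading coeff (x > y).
1. Degree: the shape is more complex than any degree-1 curve, so deg p = 2.
2. Reading off the gridlines: it meets the y-axis at y = 0 (among the integer gridlines); it meets the x-axis at x = 0 (among the integer gridlines).
3. Matching integer coefficients to the picture gives p.

x*y - 2*y^2 + x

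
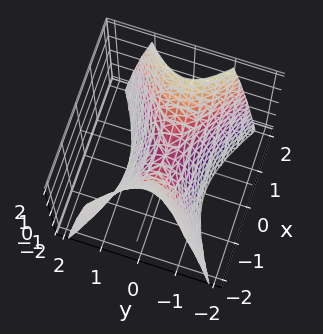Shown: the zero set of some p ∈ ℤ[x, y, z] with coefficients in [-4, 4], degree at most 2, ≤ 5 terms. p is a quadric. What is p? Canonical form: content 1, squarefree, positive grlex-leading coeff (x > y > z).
(a) Degree: a saddle surface; a quadric, so deg p = 2.
(b) Symmetries: it's symmetric under y → −y, forcing even powers of y; mirror symmetry x ↦ −x ⇒ only even powers of x.
(c) From the visible intercepts: one x-axis crossing is at x = 0; it meets the z-axis at z = 0 (among the integer gridlines).
(d) These observations pin down the coefficients.

x^2 - 2*y^2 - z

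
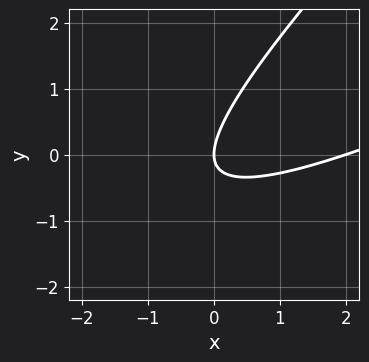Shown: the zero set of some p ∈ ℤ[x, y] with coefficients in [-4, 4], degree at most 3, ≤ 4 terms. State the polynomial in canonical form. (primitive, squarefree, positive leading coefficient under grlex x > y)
The degree is 2 — a generic line meets the curve in up to 2 points.
Against the integer gridlines: it meets the y-axis at y = 0 (among the integer gridlines); the x-axis gridline crossings are at x ∈ {0, 2}.
The integer polynomial consistent with all of this is the stated p.

x^2 - 3*x*y + 2*y^2 - 2*x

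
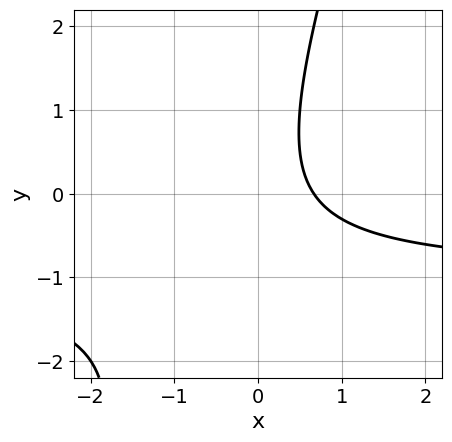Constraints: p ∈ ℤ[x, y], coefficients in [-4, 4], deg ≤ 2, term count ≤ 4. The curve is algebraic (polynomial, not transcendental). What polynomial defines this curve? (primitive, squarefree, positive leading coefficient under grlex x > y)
First, the degree is 2 — the shape is more complex than any degree-1 curve.
Next, reading off the gridlines: it misses every integer gridline on the y-axis.
Finally, the integer polynomial consistent with all of this is the stated p.

3*x*y - y^2 + 3*x - 2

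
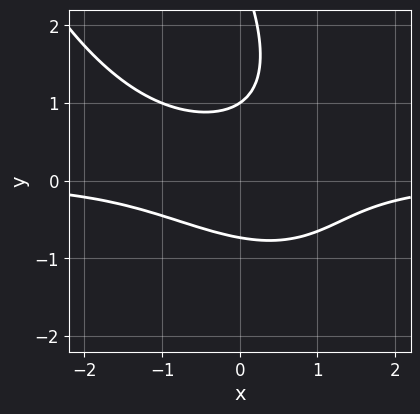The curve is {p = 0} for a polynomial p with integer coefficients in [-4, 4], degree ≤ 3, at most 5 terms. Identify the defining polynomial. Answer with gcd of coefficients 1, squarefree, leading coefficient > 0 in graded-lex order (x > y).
First, the degree is 3 — a generic line meets the curve in up to 3 points.
Then, from the axis intercepts and sections: no x-intercept at any integer in the box; it crosses the y-axis at the gridline y = 1.
Finally, matching integer coefficients to the picture gives p.

2*x^2*y + 2*x*y^2 + y^3 - 3*y^2 + 2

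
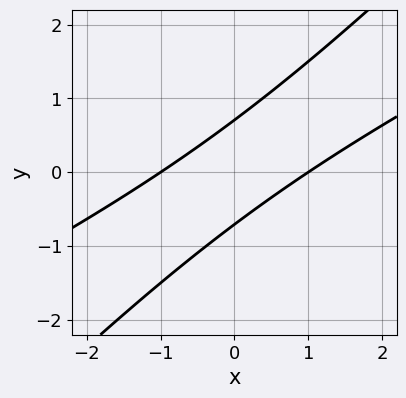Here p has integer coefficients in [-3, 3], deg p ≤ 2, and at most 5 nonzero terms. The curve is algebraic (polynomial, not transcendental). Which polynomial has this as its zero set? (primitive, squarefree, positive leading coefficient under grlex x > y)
x^2 - 3*x*y + 2*y^2 - 1

(a) The degree is 2 — the shape is more complex than any degree-1 curve.
(b) Checking where it meets the axes: the x-axis gridline crossings are at x ∈ {-1, 1}.
(c) Together with the visible shape, these determine p as stated.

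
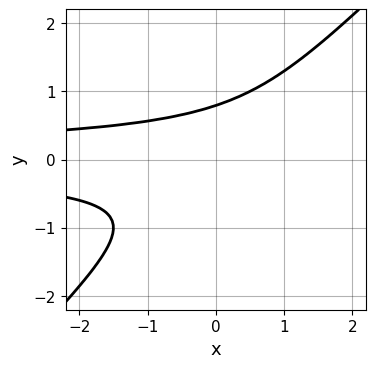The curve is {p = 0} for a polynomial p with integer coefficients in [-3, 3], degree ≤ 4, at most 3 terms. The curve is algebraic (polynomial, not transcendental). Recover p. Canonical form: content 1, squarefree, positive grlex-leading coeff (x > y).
2*x*y^2 - 2*y^3 + 1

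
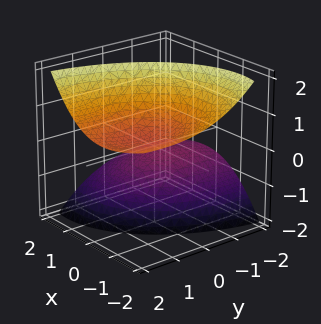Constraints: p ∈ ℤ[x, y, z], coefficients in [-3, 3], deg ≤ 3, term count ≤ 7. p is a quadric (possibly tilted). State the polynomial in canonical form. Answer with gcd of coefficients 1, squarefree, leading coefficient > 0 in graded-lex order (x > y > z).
2*x^2 + 3*x*z + y^2 - 3*y*z - 2*z^2 + 1

First, the picture has 2 separate pieces. They look like related sheets of one shape, so recover p as a whole.
Next, deg p = 2. The shape is more complex than any degree-1 surface.
Next, checking where it meets the axes: the surface avoids every integer y-axis point in the box; it misses every integer gridline on the x-axis.
Finally, these observations pin down the coefficients.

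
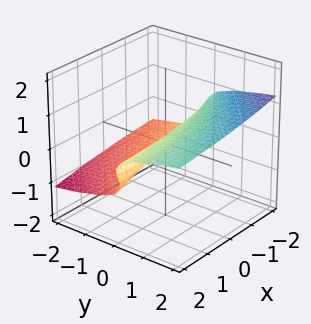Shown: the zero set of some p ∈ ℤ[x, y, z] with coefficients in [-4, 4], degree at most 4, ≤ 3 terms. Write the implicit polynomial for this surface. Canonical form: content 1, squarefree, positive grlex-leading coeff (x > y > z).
First, deg p = 3.
Then, observable constraints: the visible x-axis segment lies entirely on the surface; it crosses the z-axis at the gridline z = 0; one y-axis crossing is at y = 0.
Finally, solving for integer coefficients yields p as stated.

x*z^2 + 3*z^3 - y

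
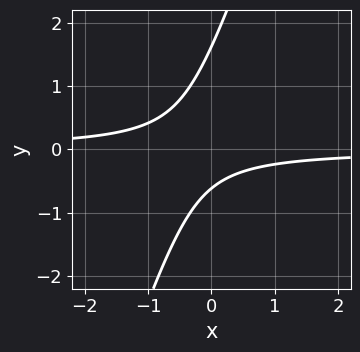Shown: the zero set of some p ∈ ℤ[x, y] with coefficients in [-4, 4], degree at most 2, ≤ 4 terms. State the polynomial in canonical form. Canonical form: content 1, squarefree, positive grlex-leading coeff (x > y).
1. The degree is 2 — the shape is more complex than any degree-1 curve.
2. Observable constraints: it misses every integer gridline on the x-axis.
3. Assembling these constraints gives the stated polynomial.

3*x*y - y^2 + y + 1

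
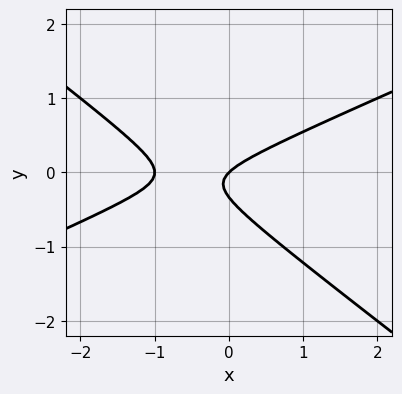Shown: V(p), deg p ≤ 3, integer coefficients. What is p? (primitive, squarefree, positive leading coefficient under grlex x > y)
Degree: the shape is more complex than any degree-1 curve, so deg p = 2.
Observable constraints: among the integer gridlines, it crosses the x-axis at x ∈ {-1, 0}; it crosses the y-axis at the gridline y = 0.
Together with the visible shape, these determine p as stated.

x^2 - x*y - 3*y^2 + x - y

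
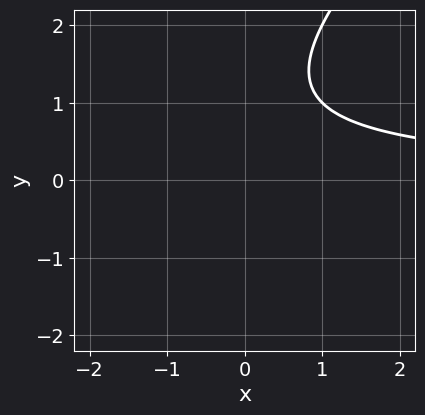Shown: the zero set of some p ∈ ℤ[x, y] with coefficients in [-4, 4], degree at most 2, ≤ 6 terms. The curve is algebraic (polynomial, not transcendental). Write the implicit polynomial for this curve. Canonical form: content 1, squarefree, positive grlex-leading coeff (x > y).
Degree: the shape is more complex than any degree-1 curve, so deg p = 2.
Against the integer gridlines: it misses every integer gridline on the x-axis; the curve avoids every integer y-axis point in the box.
Together with the visible shape, these determine p as stated.

x*y - y^2 + 2*y - 2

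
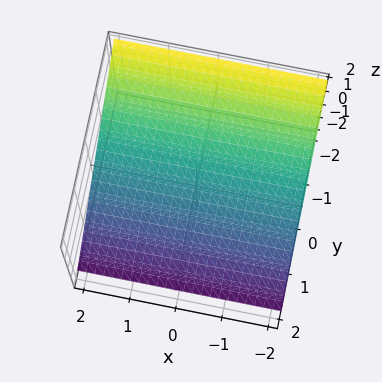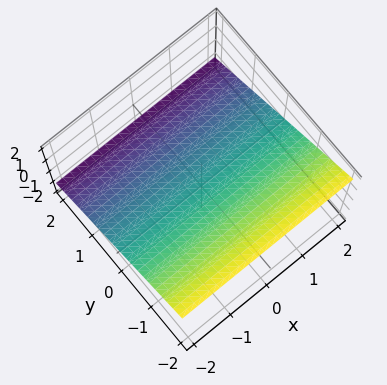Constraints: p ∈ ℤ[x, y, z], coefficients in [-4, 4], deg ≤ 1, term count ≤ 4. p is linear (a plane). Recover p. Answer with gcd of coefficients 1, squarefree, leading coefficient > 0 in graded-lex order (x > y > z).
First, degree: the surface is flat (a plane), so deg p = 1.
Then, checking where it meets the axes: the surface avoids every integer x-axis point in the box; it crosses the y-axis at the gridline y = 1.
Finally, assembling these constraints gives the stated polynomial.

2*y + 3*z - 2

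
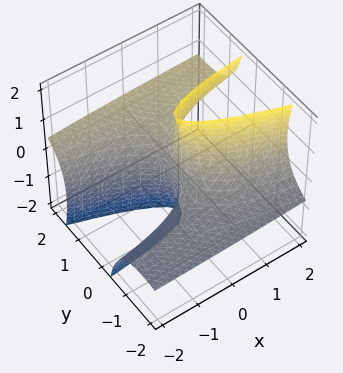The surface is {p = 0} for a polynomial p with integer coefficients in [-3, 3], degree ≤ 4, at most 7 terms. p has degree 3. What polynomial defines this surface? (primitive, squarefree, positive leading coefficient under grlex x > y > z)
x*y*z - y^3 + 3*y^2*z + y*z^2 - 2*x

The degree is 3 — the shape is more complex than any degree-2 surface.
Reading off the gridlines: it crosses the y-axis at the gridline y = 0; the visible z-axis segment lies entirely on the surface.
Putting this together gives p.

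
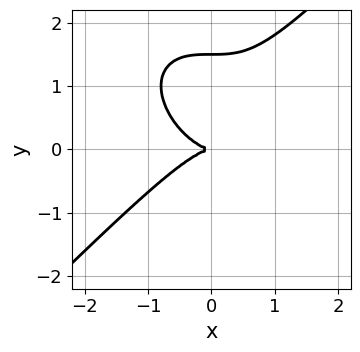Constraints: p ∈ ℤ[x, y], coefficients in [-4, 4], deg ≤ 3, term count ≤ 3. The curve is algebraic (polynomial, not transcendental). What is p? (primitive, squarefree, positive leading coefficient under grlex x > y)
2*x^3 - 2*y^3 + 3*y^2

(a) deg p = 3. No degree-2 curve has this shape.
(b) Against the integer gridlines: it crosses the y-axis at the gridline y = 0; it meets the x-axis at x = 0 (among the integer gridlines).
(c) Solving for integer coefficients yields p as stated.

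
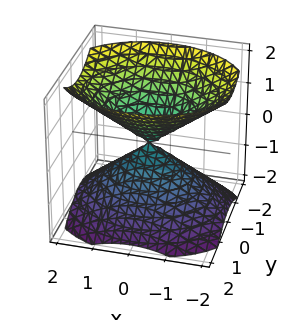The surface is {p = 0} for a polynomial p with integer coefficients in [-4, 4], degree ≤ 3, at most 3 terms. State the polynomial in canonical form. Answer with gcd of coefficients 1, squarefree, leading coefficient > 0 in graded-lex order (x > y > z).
2*x^2 + 3*y^2 - 3*z^2

First, there are 2 components. They look like related sheets of one shape, so recover p as a whole.
Then, deg p = 2. A double cone through the origin; a quadric.
Then, symmetries: it's symmetric under y → −y, forcing even powers of y; it's symmetric under x → −x, forcing even powers of x; the z ↦ −z reflection is a symmetry, so z appears only in even powers.
Next, checking where it meets the axes: one x-axis crossing is at x = 0; it crosses the z-axis at the gridline z = 0; one y-axis crossing is at y = 0.
Finally, solving for integer coefficients yields p as stated.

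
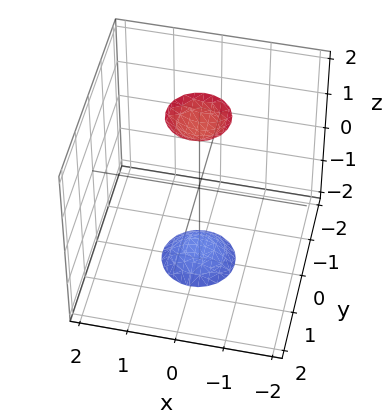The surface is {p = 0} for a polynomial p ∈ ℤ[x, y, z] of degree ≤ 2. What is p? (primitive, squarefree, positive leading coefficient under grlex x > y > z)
There are 2 components. They look like related sheets of one shape, so recover p as a whole.
The degree is 2 — two sheets facing apart; a quadric.
By symmetry, the z-axis is an axis of rotation, so x and y enter only as x² + y²; mirror symmetry z ↦ −z ⇒ only even powers of z.
Reading off the gridlines: no x-intercept at any integer in the box; the surface avoids every integer y-axis point in the box; a circular section at z = -2 has radius between 0 and 1.
Putting this together gives p.

3*x^2 + 3*y^2 - z^2 + 3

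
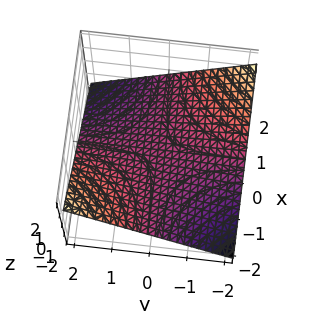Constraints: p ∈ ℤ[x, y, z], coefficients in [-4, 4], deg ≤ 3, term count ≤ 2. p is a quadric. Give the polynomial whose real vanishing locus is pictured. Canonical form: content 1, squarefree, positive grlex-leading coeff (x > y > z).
First, degree: a saddle surface; a quadric, so deg p = 2.
Next, checking where it meets the axes: it meets the z-axis at z = 0 (among the integer gridlines); the visible x-axis segment lies entirely on the surface; the visible y-axis segment lies entirely on the surface.
Finally, the integer polynomial consistent with all of this is the stated p.

x*y + 3*z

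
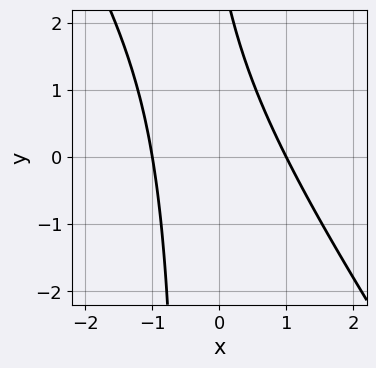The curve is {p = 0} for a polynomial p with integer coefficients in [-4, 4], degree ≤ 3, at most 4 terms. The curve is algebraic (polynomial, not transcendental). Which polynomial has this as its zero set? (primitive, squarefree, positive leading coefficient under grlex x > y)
3*x^2 + 2*x*y + y - 3

First, degree: a generic line meets the curve in up to 2 points, so deg p = 2.
Next, against the integer gridlines: the curve avoids every integer y-axis point in the box; among the integer gridlines, it crosses the x-axis at x ∈ {-1, 1}.
Finally, together with the visible shape, these determine p as stated.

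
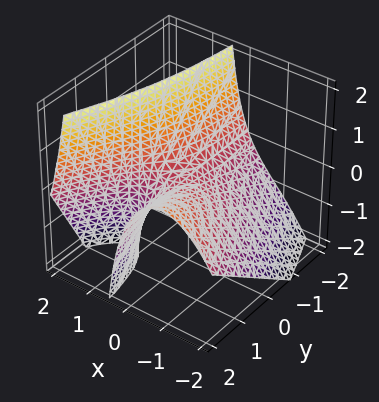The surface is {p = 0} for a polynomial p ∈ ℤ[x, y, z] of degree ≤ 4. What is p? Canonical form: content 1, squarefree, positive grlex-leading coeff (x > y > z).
x^3 - 2*x*y + 2*x*z - 2*z

1. The degree is 3 — no degree-2 surface has this shape.
2. From the axis intercepts and sections: every point of the y-axis in the box is on the surface; it crosses the x-axis at the gridline x = 0; it meets the z-axis at z = 0 (among the integer gridlines).
3. Together with the visible shape, these determine p as stated.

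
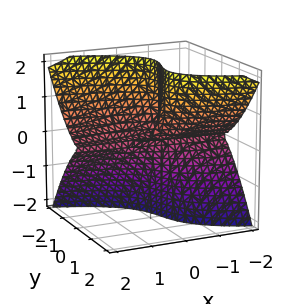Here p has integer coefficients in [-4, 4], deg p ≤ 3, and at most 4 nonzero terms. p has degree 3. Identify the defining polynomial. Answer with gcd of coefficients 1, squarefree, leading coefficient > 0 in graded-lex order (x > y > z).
First, deg p = 3.
Next, from the axis intercepts and sections: one z-axis crossing is at z = 0; it meets the y-axis at y = 0 (among the integer gridlines).
Finally, together with the visible shape, these determine p as stated.

3*x*z^2 + 3*y^3 - 2*y*z + z^2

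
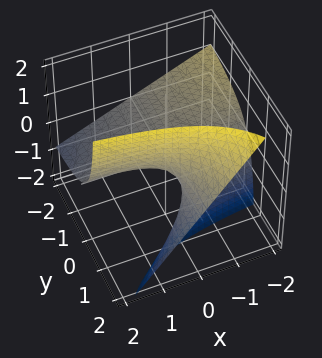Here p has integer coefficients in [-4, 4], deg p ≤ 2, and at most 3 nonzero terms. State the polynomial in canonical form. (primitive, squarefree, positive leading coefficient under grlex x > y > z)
2*x*y + 3*y*z - 3*z

(a) deg p = 2. The shape is more complex than any degree-1 surface.
(b) Against the integer gridlines: every point of the y-axis in the box is on the surface; every point of the x-axis in the box is on the surface; one z-axis crossing is at z = 0.
(c) Matching integer coefficients to the picture gives p.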